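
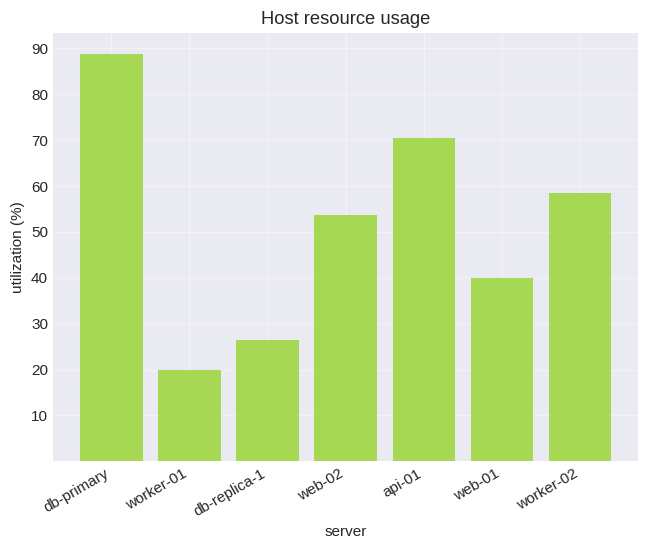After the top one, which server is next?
api-01

Top 3: db-primary ≈ 90, api-01 ≈ 70, worker-02 ≈ 60.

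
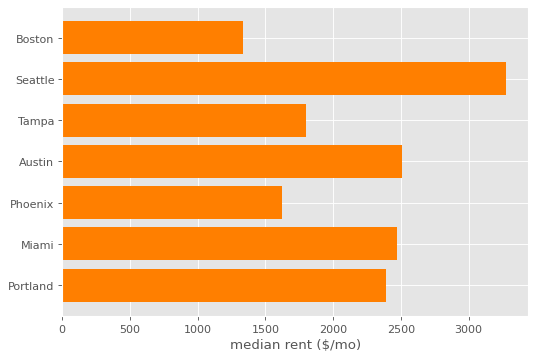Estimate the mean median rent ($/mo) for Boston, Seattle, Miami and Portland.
(1500 + 3500 + 2500 + 2500) / 4 ≈ 2500.

≈ 2500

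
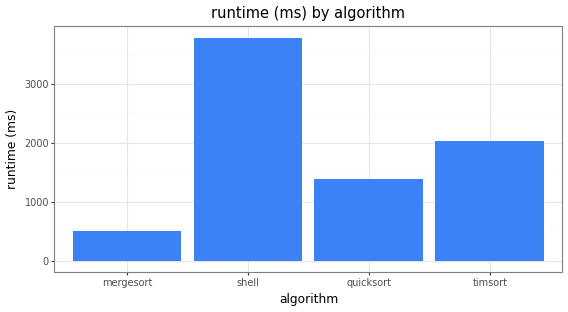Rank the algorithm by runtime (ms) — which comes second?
timsort

Top 3: shell ≈ 4000, timsort ≈ 2000, quicksort ≈ 1500.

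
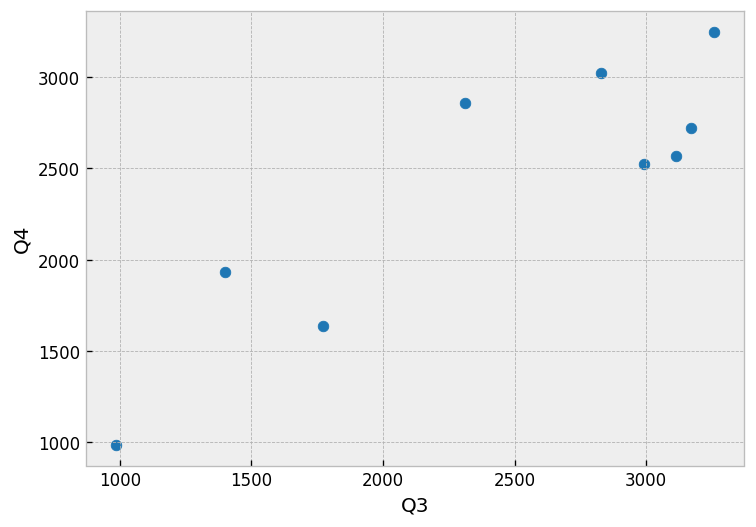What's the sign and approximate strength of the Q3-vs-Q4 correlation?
positive, strong

Points are positively correlated; strong (|r| ≈ 0.9).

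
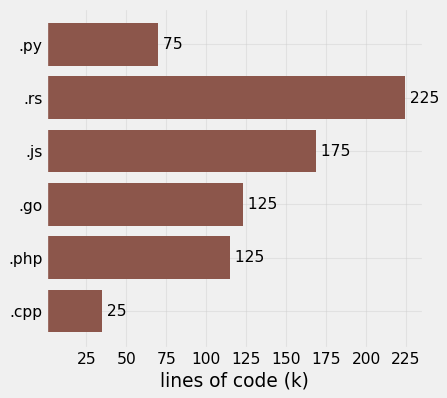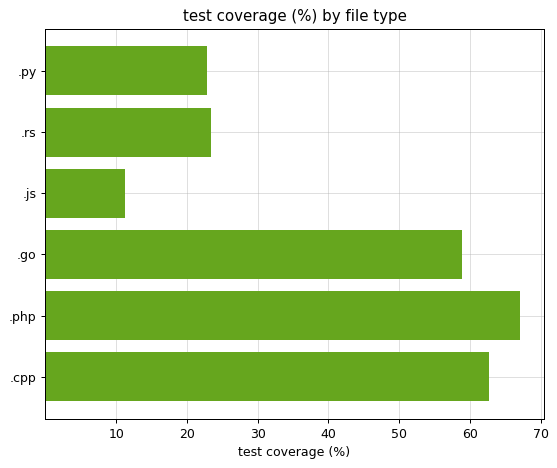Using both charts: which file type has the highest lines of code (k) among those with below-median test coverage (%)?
.rs

Chart 2 median test coverage (%) ≈ 40; below-median file types: .py, .rs, .js. Among those, .rs has the highest lines of code (k) (≈ 225).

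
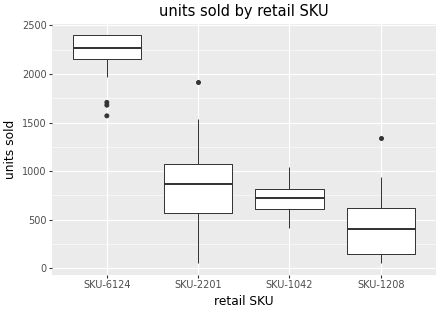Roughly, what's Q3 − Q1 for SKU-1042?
Q3 ≈ 800, Q1 ≈ 600; IQR ≈ 200.

≈ 200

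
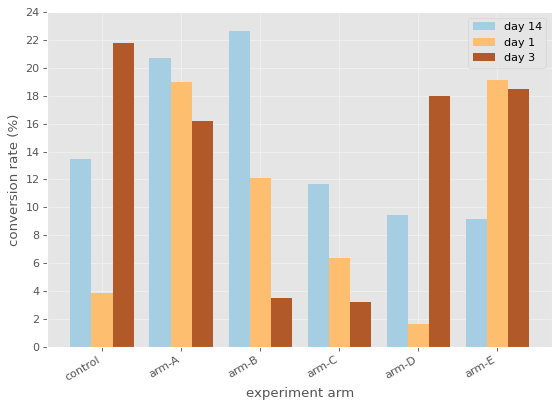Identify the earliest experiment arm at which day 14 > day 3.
control: day 14 ≈ 14 vs day 3 ≈ 22 (not yet); arm-A: day 14 ≈ 20 vs day 3 ≈ 16 (first crossover).

arm-A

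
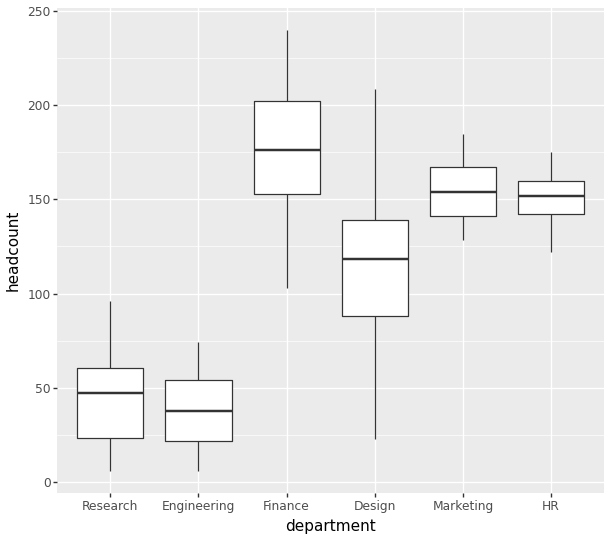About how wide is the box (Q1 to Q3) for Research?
≈ 40

Q3 ≈ 60, Q1 ≈ 20; IQR ≈ 40.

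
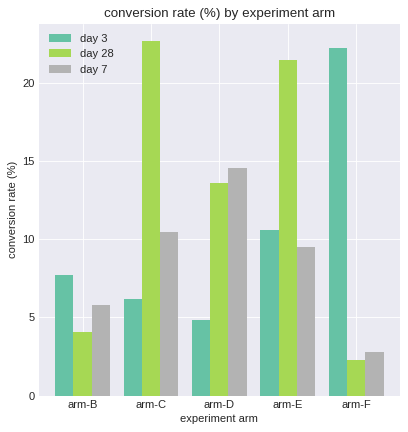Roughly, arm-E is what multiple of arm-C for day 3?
≈ 1.67×

arm-E ≈ 10, arm-C ≈ 6; 10/6 ≈ 1.67.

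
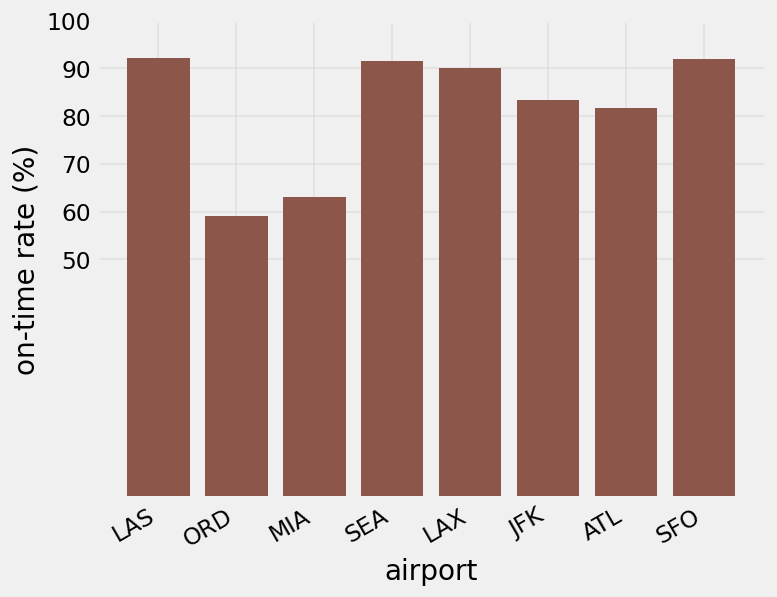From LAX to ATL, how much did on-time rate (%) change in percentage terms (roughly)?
LAX ≈ 90, ATL ≈ 80; (80 − 90) / 90 ≈ -11.1%.

≈ -11.1%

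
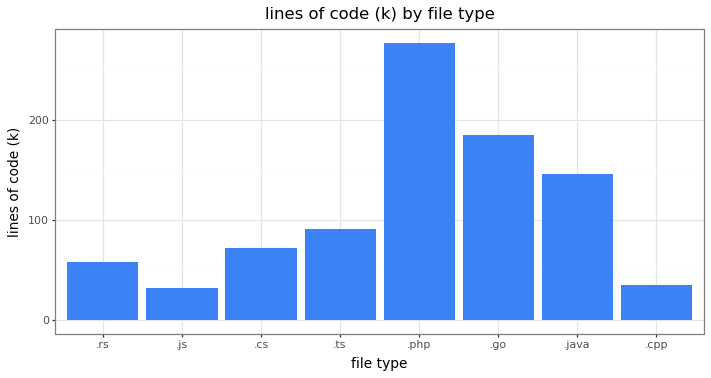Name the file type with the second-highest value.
Top 3: .php ≈ 275, .go ≈ 175, .java ≈ 150.

.go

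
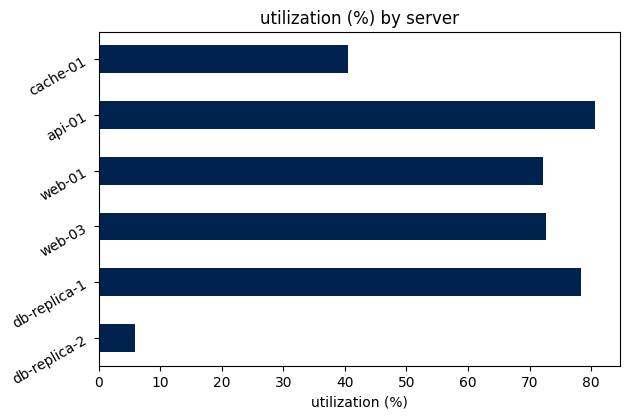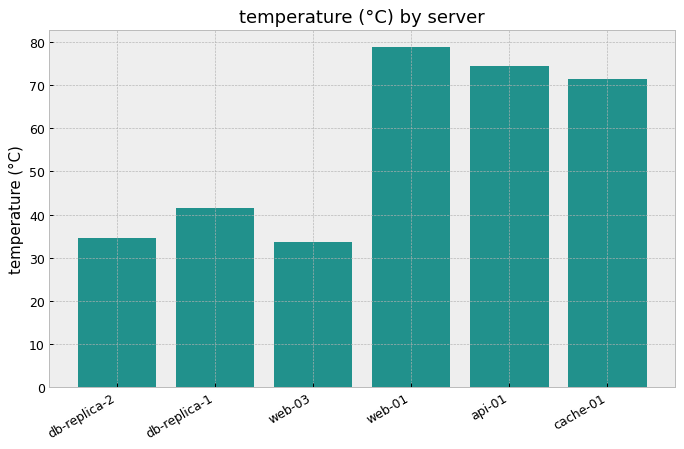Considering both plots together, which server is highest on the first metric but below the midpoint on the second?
db-replica-1

Chart 2 median temperature (°C) ≈ 60; below-median servers: db-replica-2, db-replica-1, web-03. Among those, db-replica-1 has the highest utilization (%) (≈ 80).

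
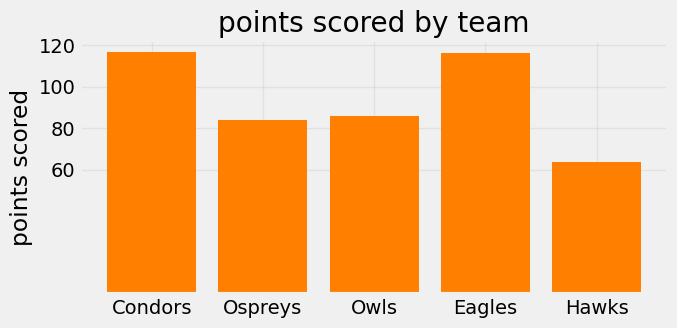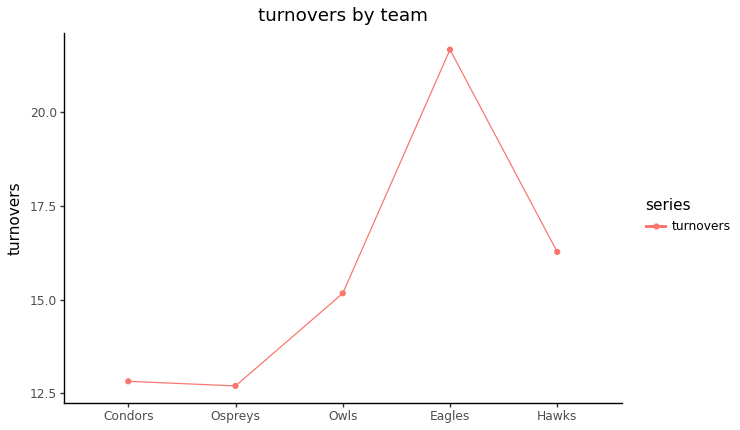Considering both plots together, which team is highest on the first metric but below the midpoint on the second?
Chart 2 median turnovers ≈ 16; below-median teams: Condors, Ospreys. Among those, Condors has the highest points scored (≈ 120).

Condors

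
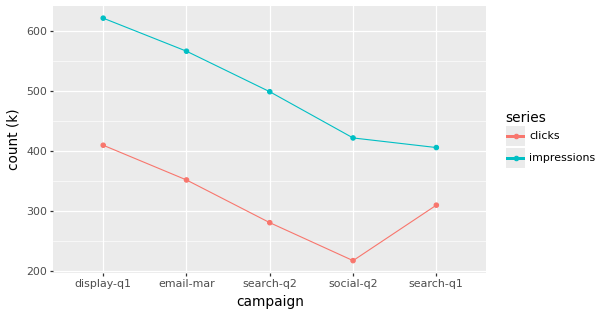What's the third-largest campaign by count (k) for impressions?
search-q2

Top 4 for impressions: display-q1 ≈ 600, email-mar ≈ 550, search-q2 ≈ 500, social-q2 ≈ 400.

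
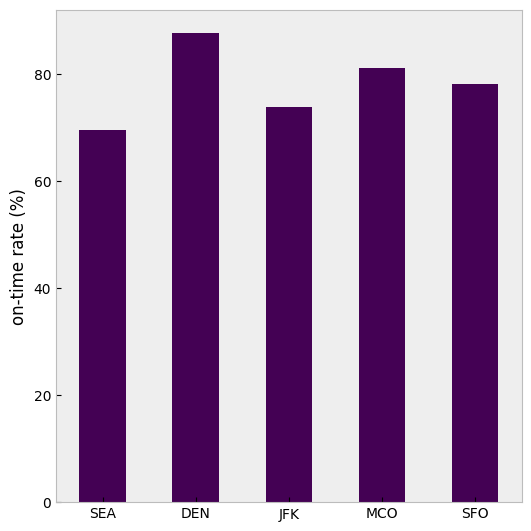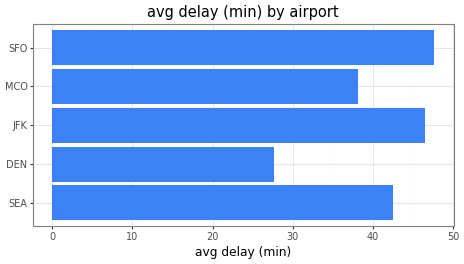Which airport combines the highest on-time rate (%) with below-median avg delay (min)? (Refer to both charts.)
DEN

Chart 2 median avg delay (min) ≈ 40; below-median airports: DEN, MCO. Among those, DEN has the highest on-time rate (%) (≈ 90).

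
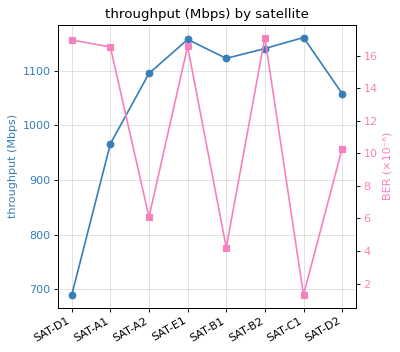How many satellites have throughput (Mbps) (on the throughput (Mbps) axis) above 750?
Above 750: SAT-A1, SAT-A2, SAT-E1, SAT-B1, SAT-B2, SAT-C1, SAT-D2.

7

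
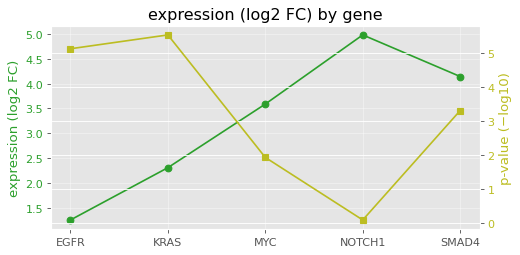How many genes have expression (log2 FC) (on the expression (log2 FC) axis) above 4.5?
1

Above 4.5: NOTCH1.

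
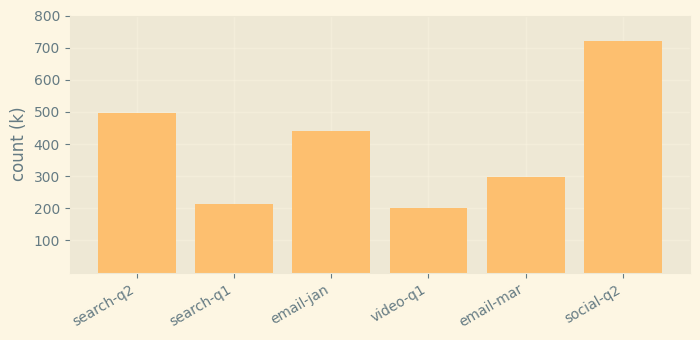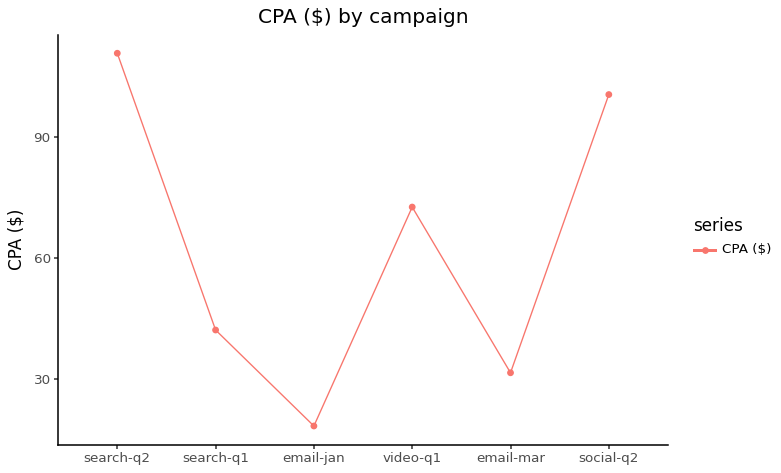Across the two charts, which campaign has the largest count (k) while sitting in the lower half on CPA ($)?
email-jan

Chart 2 median CPA ($) ≈ 60; below-median campaigns: search-q1, email-jan, email-mar. Among those, email-jan has the highest count (k) (≈ 400).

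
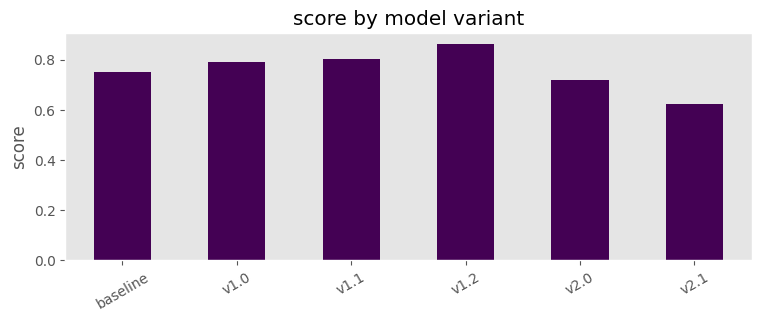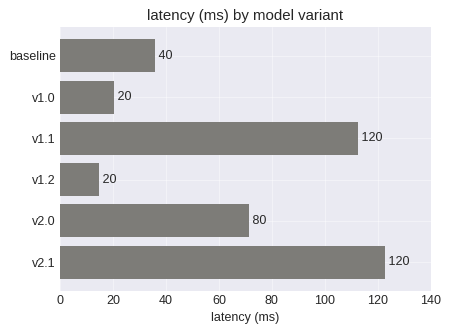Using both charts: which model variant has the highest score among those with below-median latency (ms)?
Chart 2 median latency (ms) ≈ 60; below-median model variants: baseline, v1.0, v1.2. Among those, v1.2 has the highest score (≈ 0.9).

v1.2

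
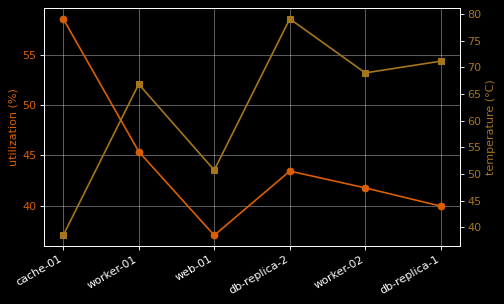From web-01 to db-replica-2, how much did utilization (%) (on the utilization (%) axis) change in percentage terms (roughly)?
≈ +15.8%

web-01 ≈ 38, db-replica-2 ≈ 44; (44 − 38) / 38 ≈ +15.8%.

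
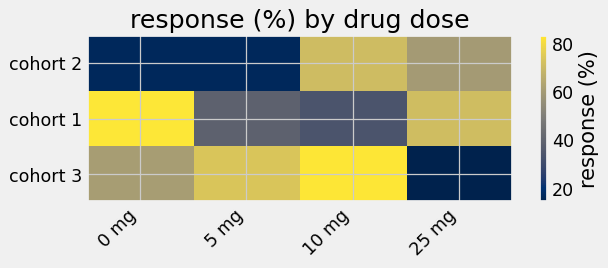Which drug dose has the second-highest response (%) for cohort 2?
25 mg

Top 3 for cohort 2: 10 mg ≈ 70, 25 mg ≈ 60, 0 mg ≈ 20.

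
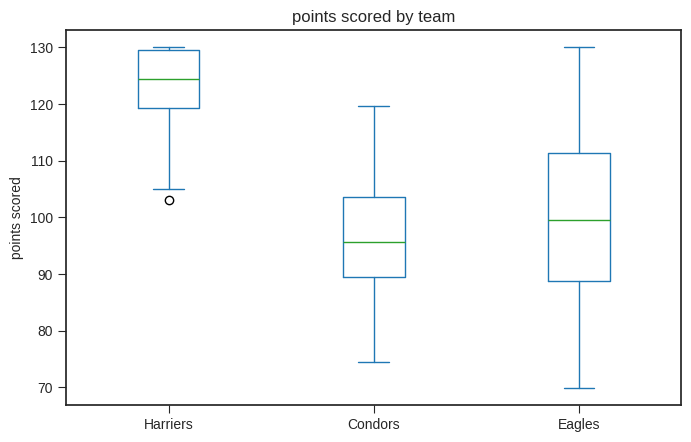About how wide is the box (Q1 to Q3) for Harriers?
Q3 ≈ 130, Q1 ≈ 120; IQR ≈ 10.

≈ 10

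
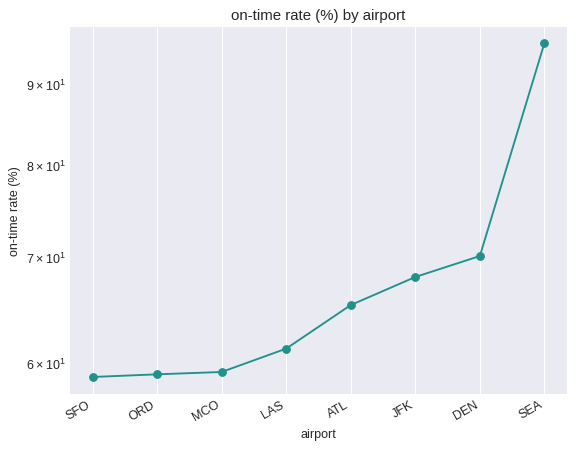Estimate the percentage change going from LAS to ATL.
≈ +8.3%

LAS ≈ 60, ATL ≈ 65; (65 − 60) / 60 ≈ +8.3%.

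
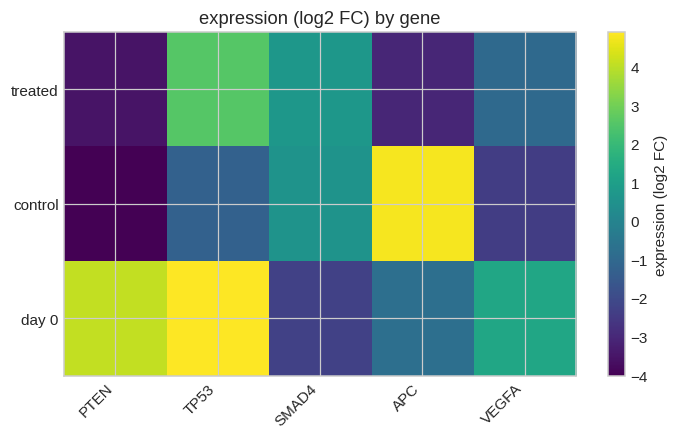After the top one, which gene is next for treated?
SMAD4

Top 3 for treated: TP53 ≈ 3, SMAD4 ≈ 1, VEGFA ≈ -1.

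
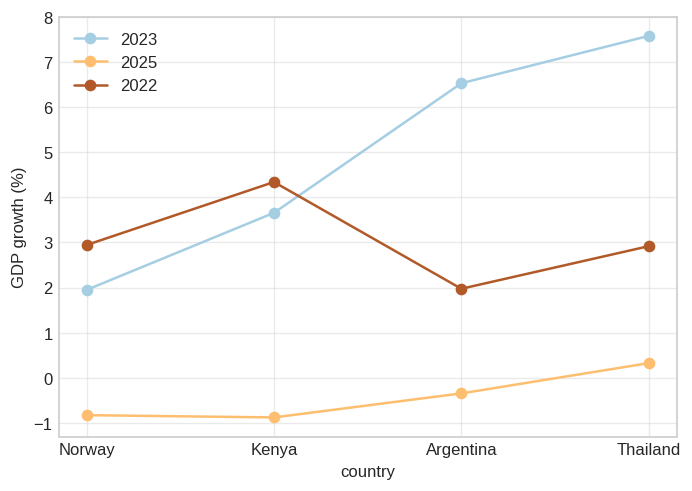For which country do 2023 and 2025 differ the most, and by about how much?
Thailand, ≈ 8 %

Thailand: 2023 ≈ 8, 2025 ≈ 0 → gap ≈ 8. Next-largest (Argentina) is only ≈ 7.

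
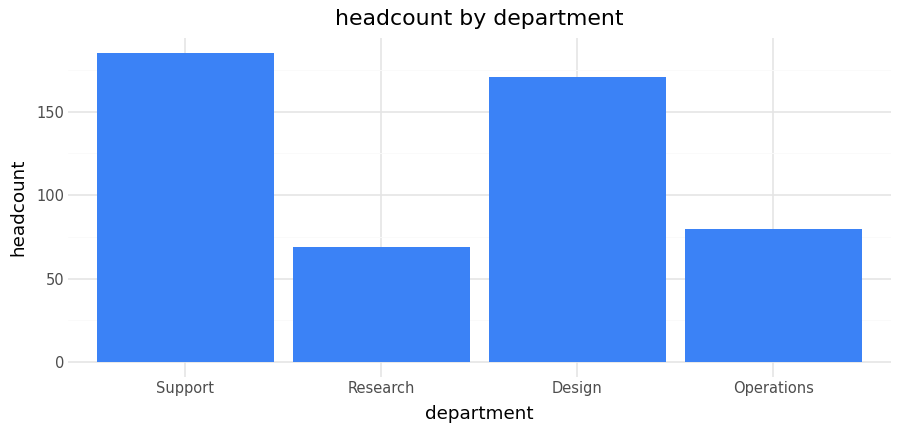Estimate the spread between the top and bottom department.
Max Support ≈ 180, min Research ≈ 60; range ≈ 120.

≈ 120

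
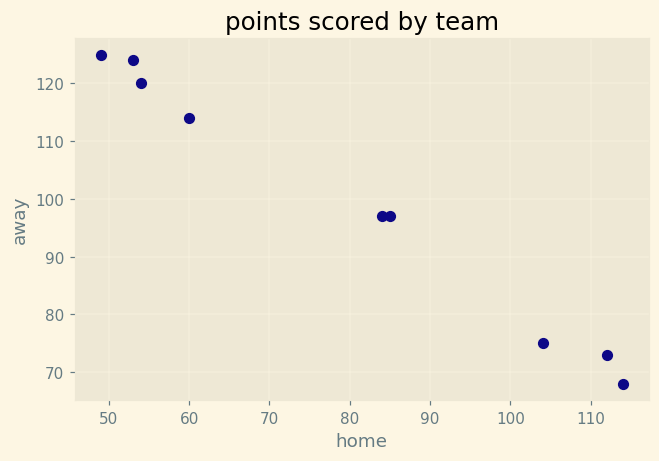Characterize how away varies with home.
negative, strong

Points are negatively correlated; strong (|r| ≈ 1.0).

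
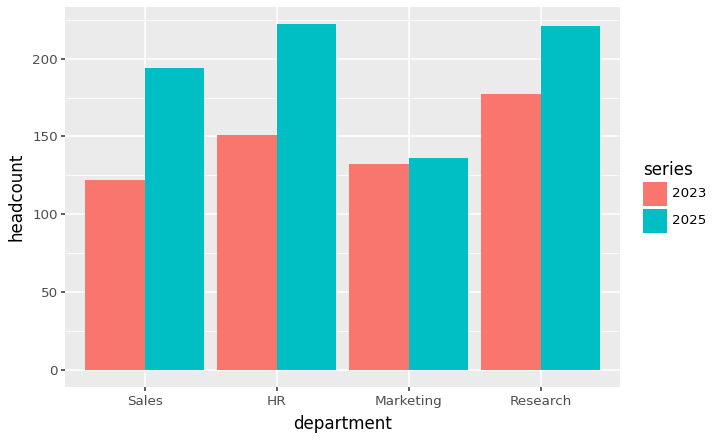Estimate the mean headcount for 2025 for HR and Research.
≈ 220

(220 + 220) / 2 ≈ 220.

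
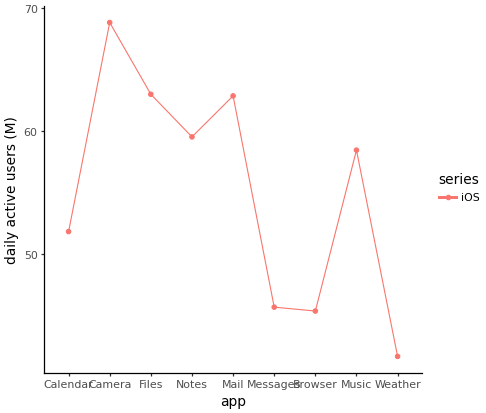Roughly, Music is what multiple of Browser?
≈ 1.33×

Music ≈ 60, Browser ≈ 45; 60/45 ≈ 1.33.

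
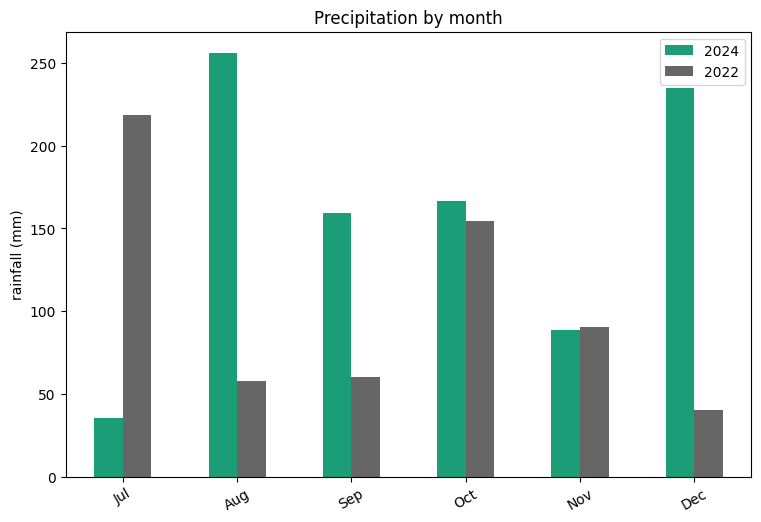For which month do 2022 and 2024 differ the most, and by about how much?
Aug: 2022 ≈ 50, 2024 ≈ 250 → gap ≈ 200. Next-largest (Dec) is only ≈ 175.

Aug, ≈ 200 mm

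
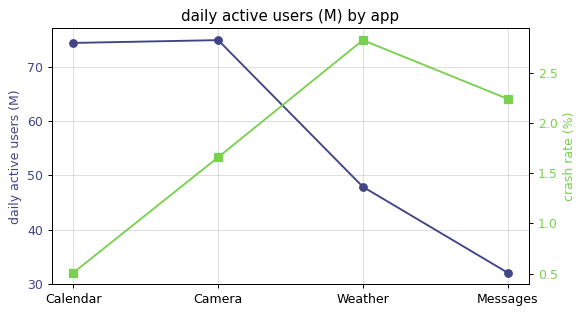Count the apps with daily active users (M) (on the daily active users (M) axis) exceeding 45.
3

Above 45: Calendar, Camera, Weather.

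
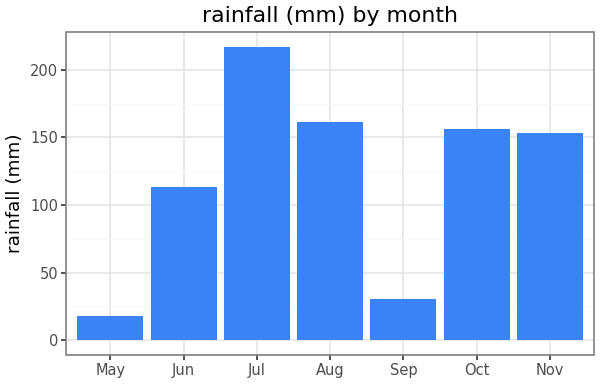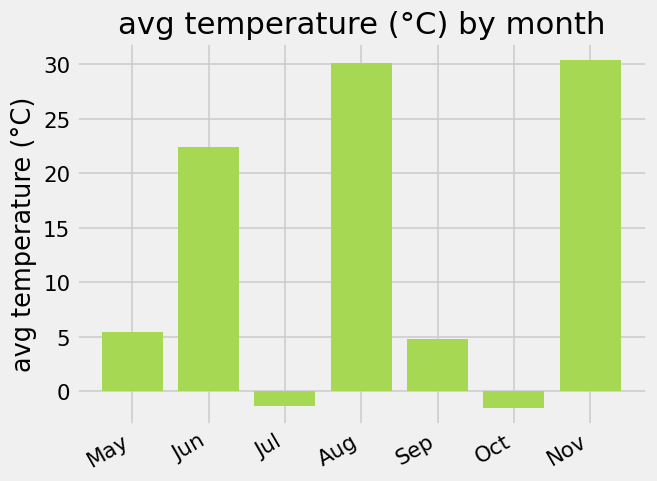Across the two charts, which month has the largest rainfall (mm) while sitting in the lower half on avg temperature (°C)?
Chart 2 median avg temperature (°C) ≈ 5; below-median months: Jul, Sep, Oct. Among those, Jul has the highest rainfall (mm) (≈ 220).

Jul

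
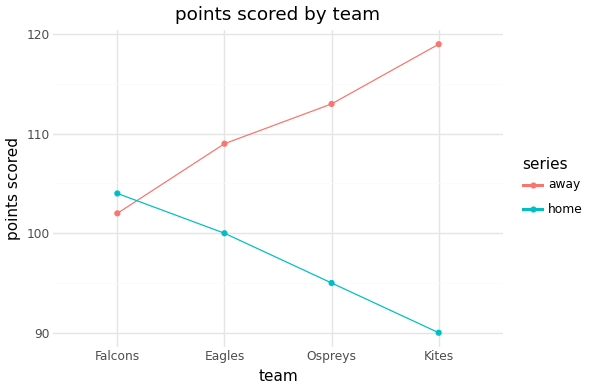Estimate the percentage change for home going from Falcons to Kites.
≈ -14.3%

Falcons ≈ 105, Kites ≈ 90; (90 − 105) / 105 ≈ -14.3%.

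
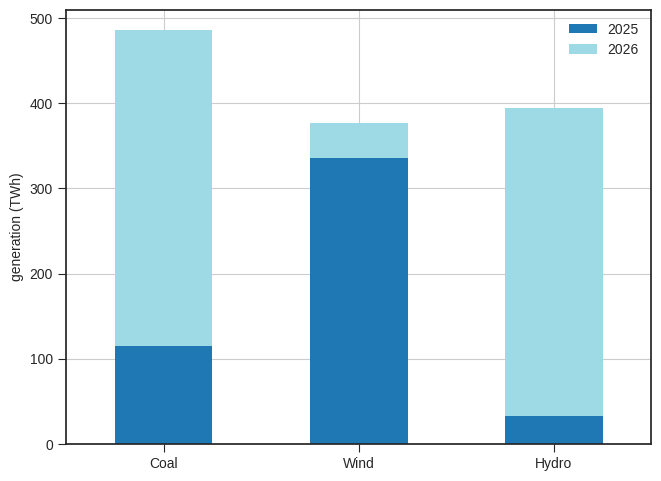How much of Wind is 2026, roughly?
2026 top ≈ 400, bottom ≈ 350; segment ≈ 50.

≈ 50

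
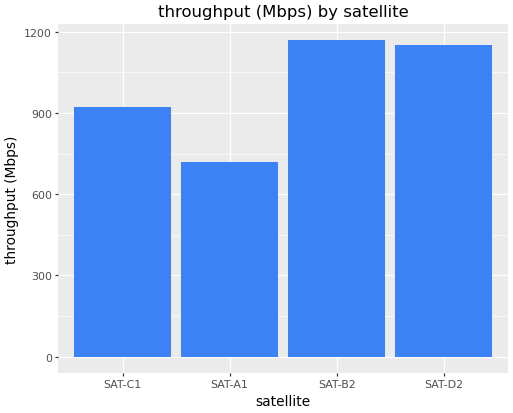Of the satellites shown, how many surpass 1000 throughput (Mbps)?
Above 1000: SAT-B2, SAT-D2.

2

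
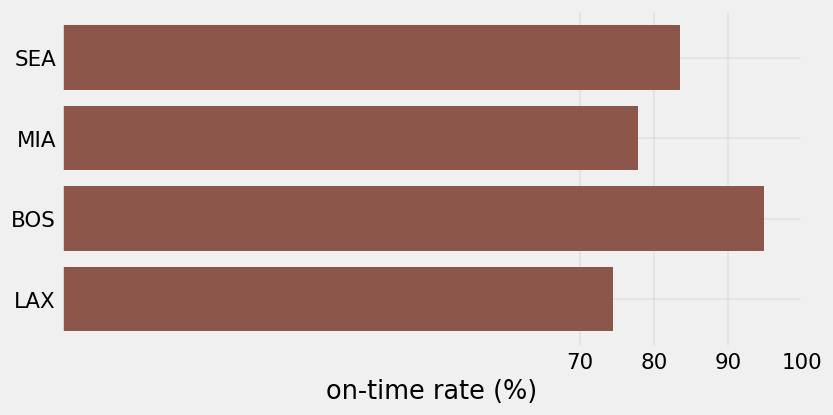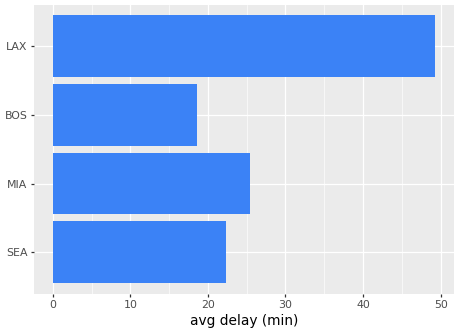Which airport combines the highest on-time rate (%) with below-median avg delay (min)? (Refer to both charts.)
Chart 2 median avg delay (min) ≈ 25; below-median airports: SEA, BOS. Among those, BOS has the highest on-time rate (%) (≈ 90).

BOS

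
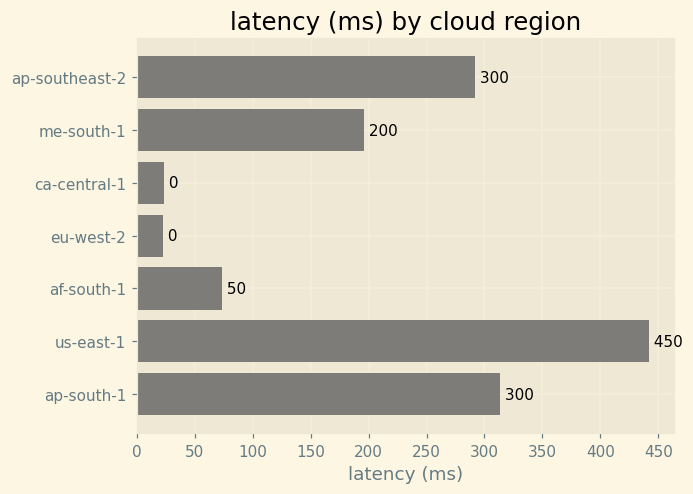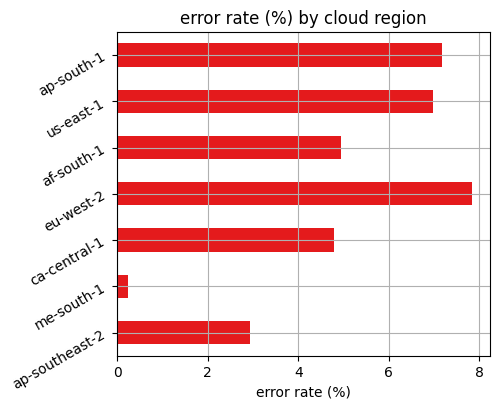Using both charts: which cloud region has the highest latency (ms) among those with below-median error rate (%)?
Chart 2 median error rate (%) ≈ 5; below-median cloud regions: ap-southeast-2, me-south-1, ca-central-1. Among those, ap-southeast-2 has the highest latency (ms) (≈ 300).

ap-southeast-2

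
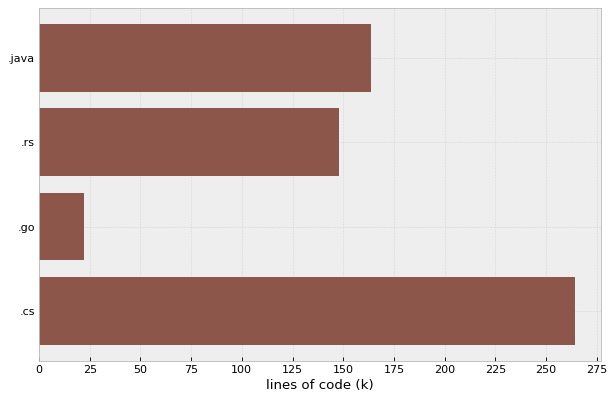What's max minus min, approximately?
Max .cs ≈ 275, min .go ≈ 25; range ≈ 250.

≈ 250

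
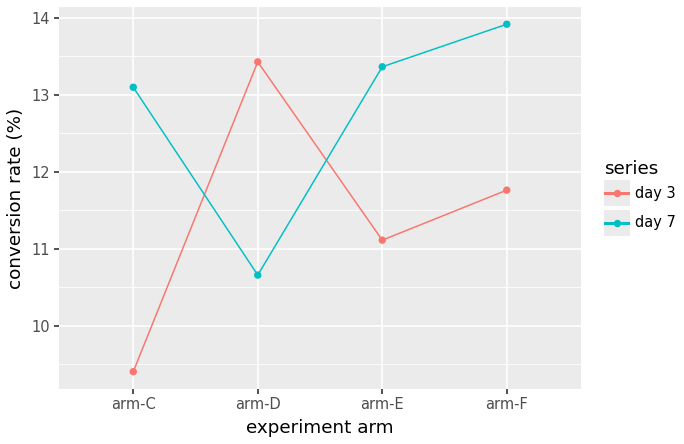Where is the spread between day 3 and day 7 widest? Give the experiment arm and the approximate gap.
arm-C, ≈ 3.5 %

arm-C: day 3 ≈ 9.5, day 7 ≈ 13.0 → gap ≈ 3.5. Next-largest (arm-D) is only ≈ 3.0.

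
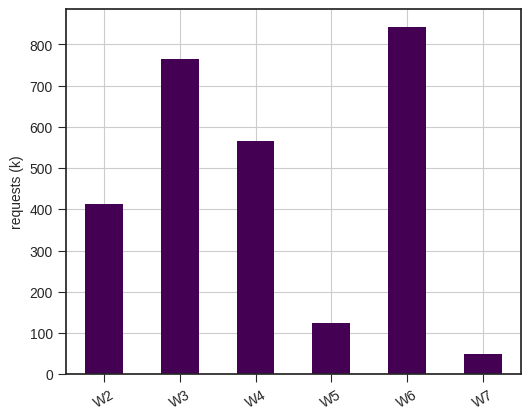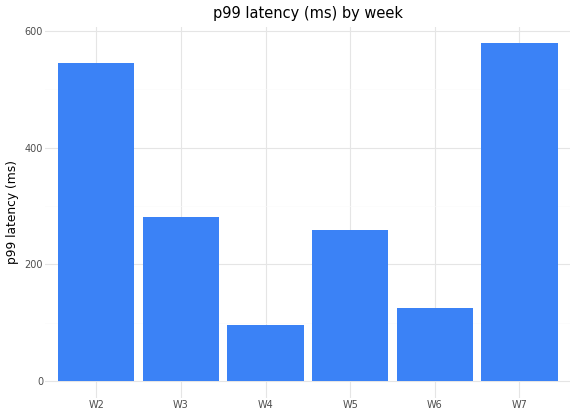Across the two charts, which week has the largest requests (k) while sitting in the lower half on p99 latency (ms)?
W6

Chart 2 median p99 latency (ms) ≈ 300; below-median weeks: W4, W5, W6. Among those, W6 has the highest requests (k) (≈ 800).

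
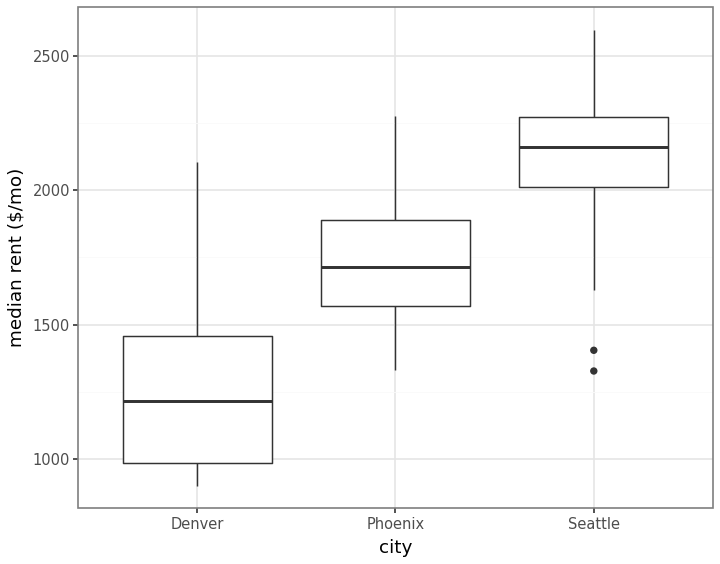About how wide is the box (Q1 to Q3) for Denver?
≈ 500

Q3 ≈ 1500, Q1 ≈ 1000; IQR ≈ 500.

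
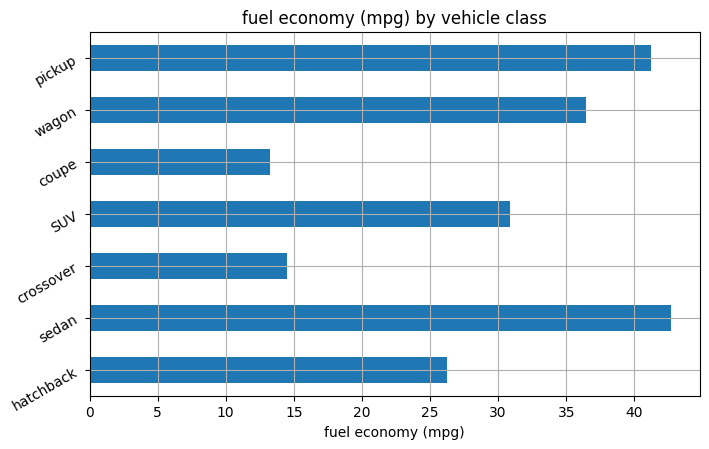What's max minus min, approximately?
≈ 30

Max sedan ≈ 45, min coupe ≈ 15; range ≈ 30.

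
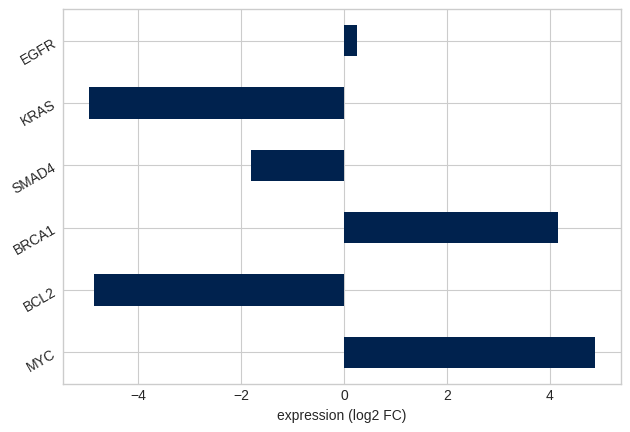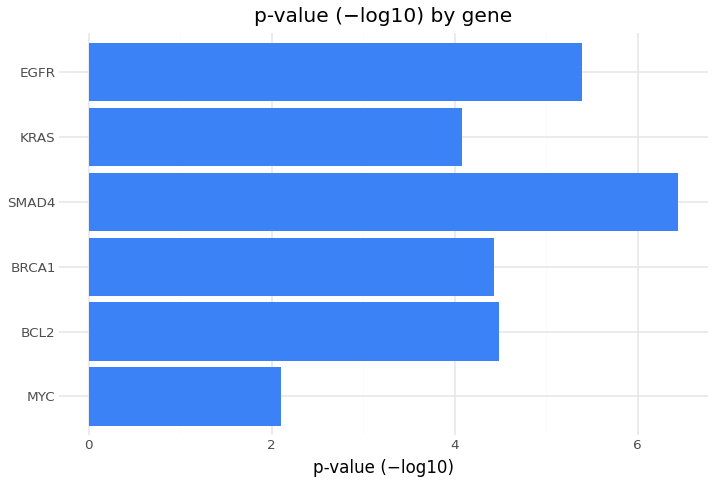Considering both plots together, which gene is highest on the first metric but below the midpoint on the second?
MYC

Chart 2 median p-value (−log10) ≈ 4; below-median genes: MYC, BRCA1, KRAS. Among those, MYC has the highest expression (log2 FC) (≈ 5).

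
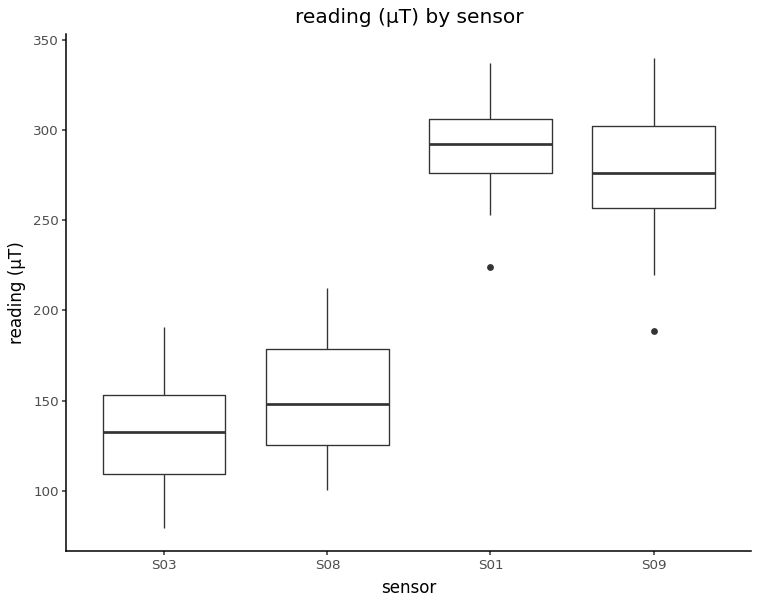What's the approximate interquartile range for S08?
Q3 ≈ 180, Q1 ≈ 120; IQR ≈ 60.

≈ 60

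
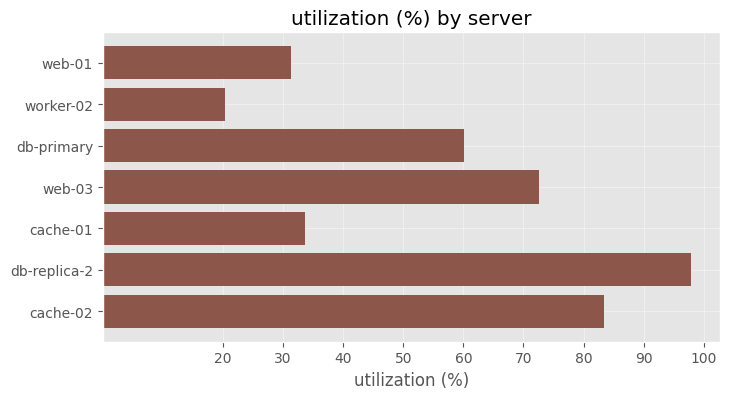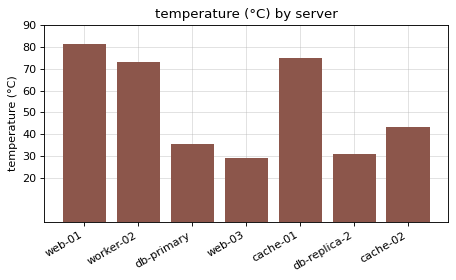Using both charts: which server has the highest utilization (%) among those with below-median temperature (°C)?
Chart 2 median temperature (°C) ≈ 40; below-median servers: db-primary, web-03, db-replica-2. Among those, db-replica-2 has the highest utilization (%) (≈ 100).

db-replica-2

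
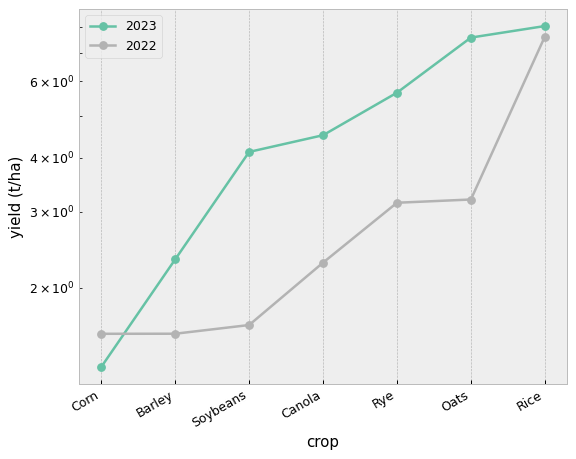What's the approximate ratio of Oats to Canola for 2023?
≈ 1.6×

Oats ≈ 8, Canola ≈ 5; 8/5 ≈ 1.6.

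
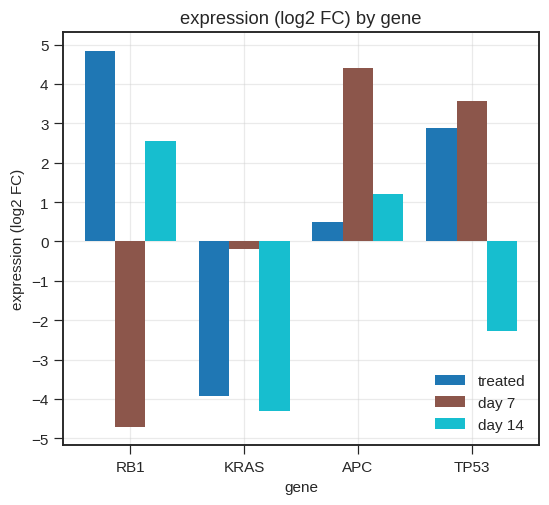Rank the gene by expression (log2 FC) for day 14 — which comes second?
APC

Top 3 for day 14: RB1 ≈ 3, APC ≈ 1, TP53 ≈ -2.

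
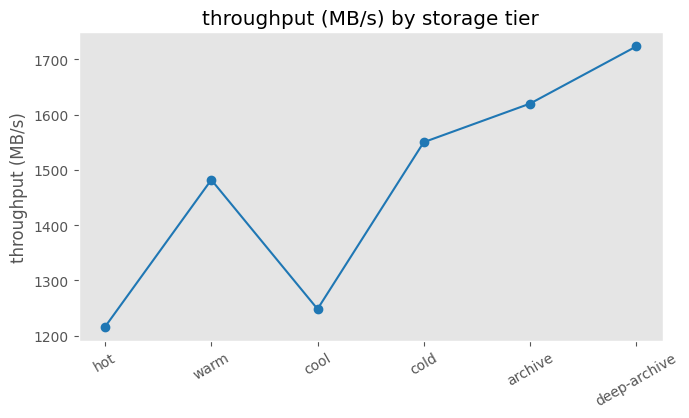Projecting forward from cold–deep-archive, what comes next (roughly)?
Last three: 1550, 1600, 1700 → slope ≈ 75/step → next ≈ 1775.

≈ 1775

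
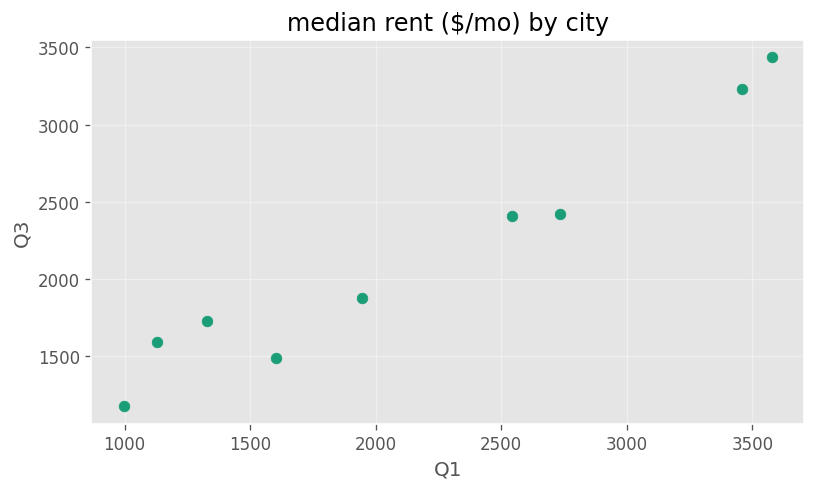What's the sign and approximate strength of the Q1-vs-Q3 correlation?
Points are positively correlated; strong (|r| ≈ 1.0).

positive, strong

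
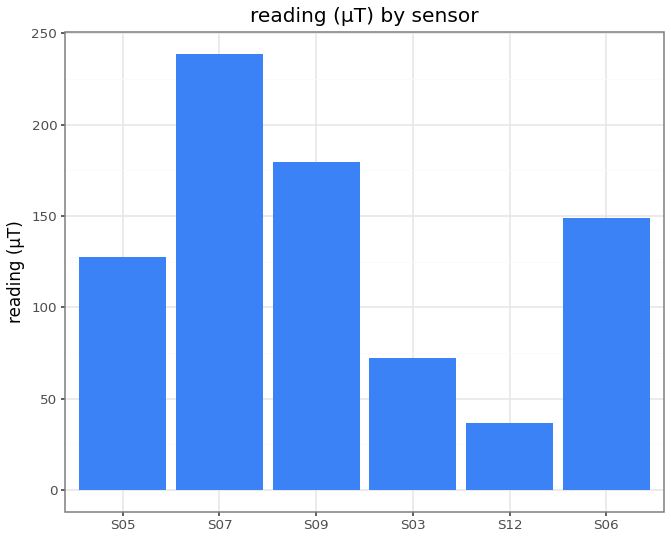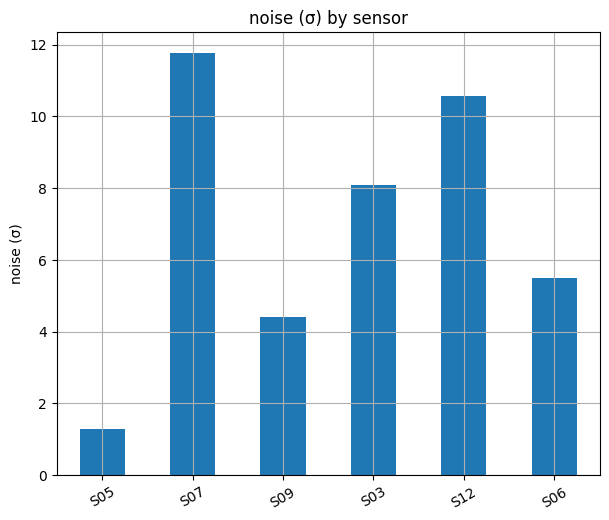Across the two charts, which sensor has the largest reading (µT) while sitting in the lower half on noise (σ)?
Chart 2 median noise (σ) ≈ 6; below-median sensors: S05, S09, S06. Among those, S09 has the highest reading (µT) (≈ 175).

S09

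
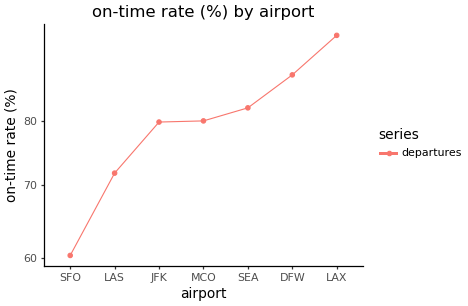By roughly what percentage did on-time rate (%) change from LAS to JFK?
≈ +14.3%

LAS ≈ 70, JFK ≈ 80; (80 − 70) / 70 ≈ +14.3%.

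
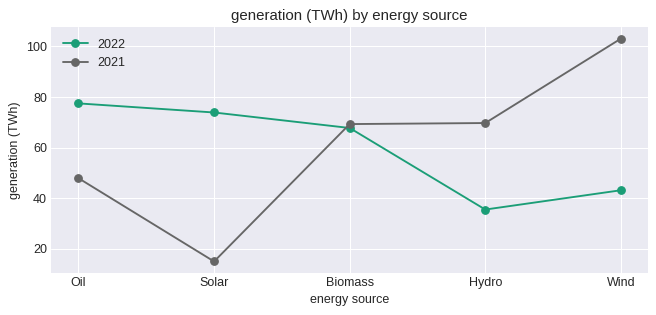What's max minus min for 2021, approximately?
Max Wind ≈ 100, min Solar ≈ 10; range ≈ 90.

≈ 90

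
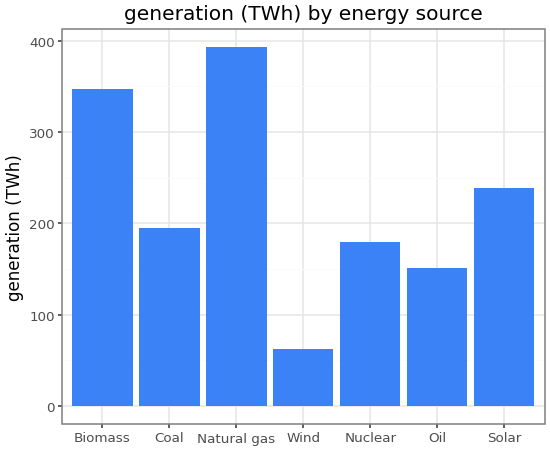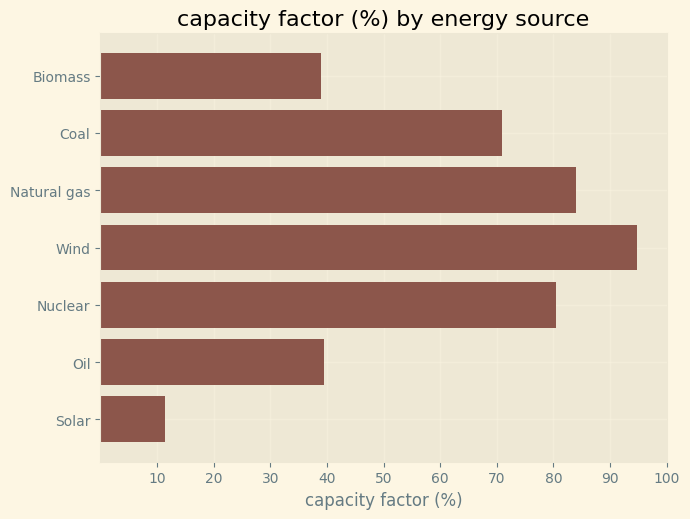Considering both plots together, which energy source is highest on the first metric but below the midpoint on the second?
Chart 2 median capacity factor (%) ≈ 70; below-median energy sources: Biomass, Oil, Solar. Among those, Biomass has the highest generation (TWh) (≈ 350).

Biomass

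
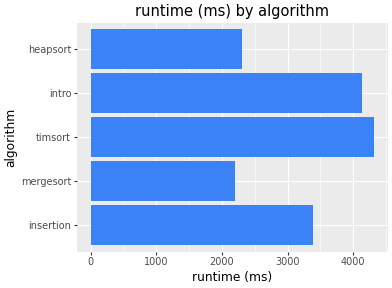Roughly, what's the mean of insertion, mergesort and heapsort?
≈ 2667

(3500 + 2000 + 2500) / 3 ≈ 2667.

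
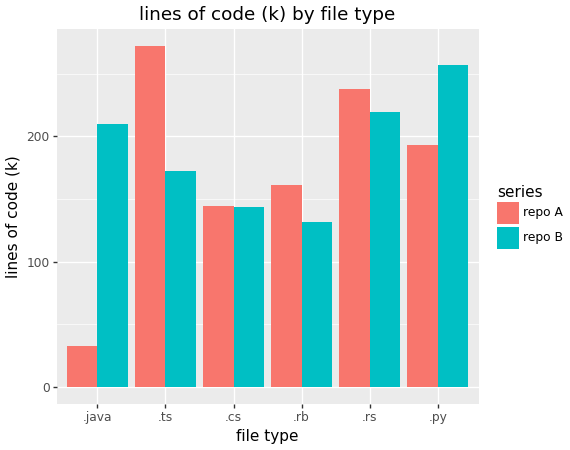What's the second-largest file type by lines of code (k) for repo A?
Top 3 for repo A: .ts ≈ 275, .rs ≈ 225, .py ≈ 200.

.rs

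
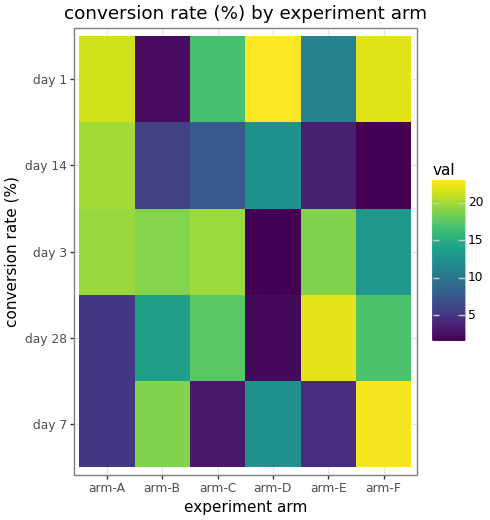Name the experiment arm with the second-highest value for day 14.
Top 3 for day 14: arm-A ≈ 20, arm-D ≈ 12, arm-C ≈ 8.

arm-D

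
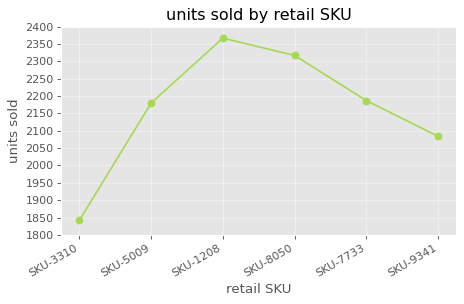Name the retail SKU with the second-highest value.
SKU-8050

Top 3: SKU-1208 ≈ 2350, SKU-8050 ≈ 2300, SKU-7733 ≈ 2200.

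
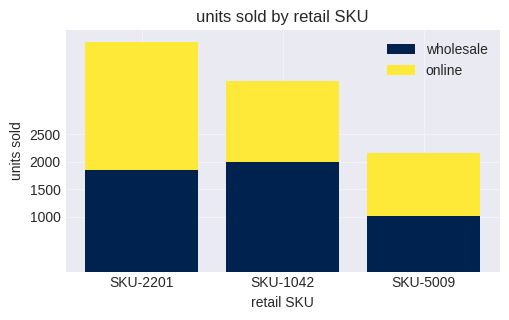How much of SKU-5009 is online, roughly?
≈ 1000

online top ≈ 2000, bottom ≈ 1000; segment ≈ 1000.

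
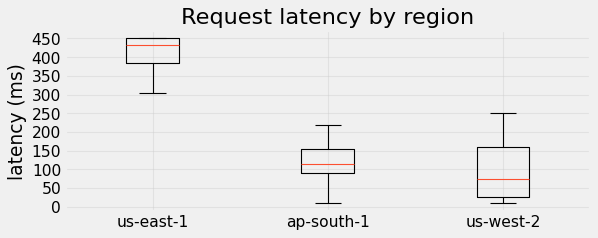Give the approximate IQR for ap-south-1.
Q3 ≈ 150, Q1 ≈ 100; IQR ≈ 50.

≈ 50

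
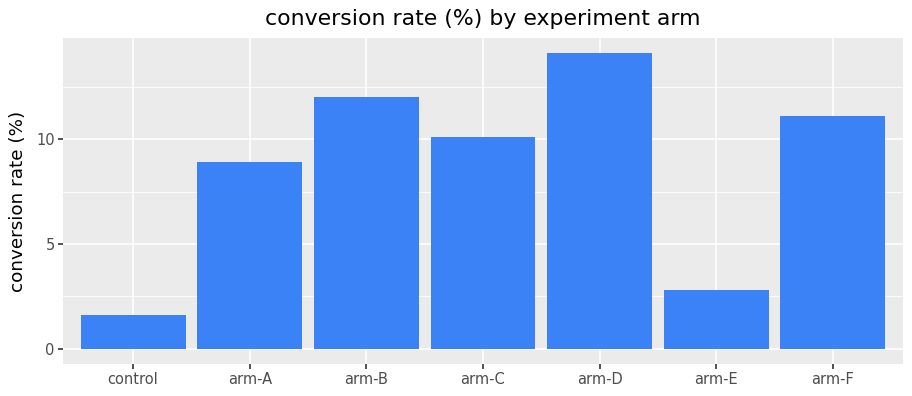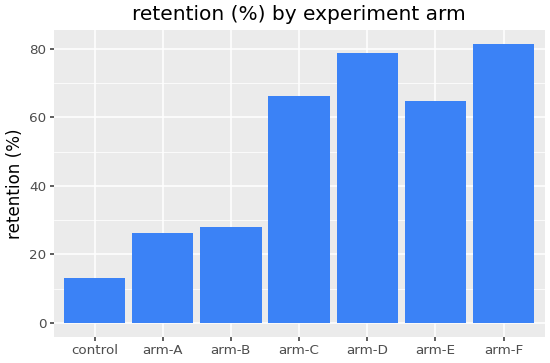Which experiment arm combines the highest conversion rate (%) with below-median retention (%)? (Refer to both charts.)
Chart 2 median retention (%) ≈ 60; below-median experiment arms: control, arm-A, arm-B. Among those, arm-B has the highest conversion rate (%) (≈ 12).

arm-B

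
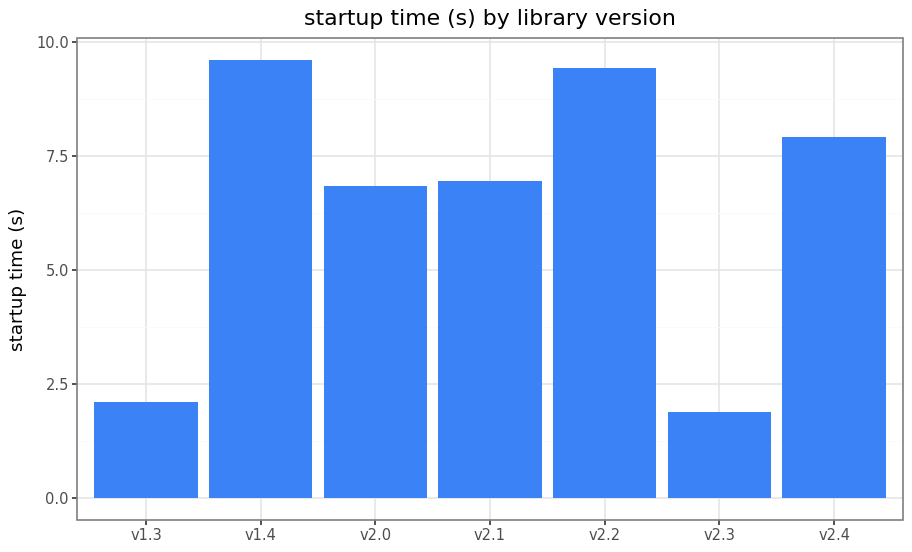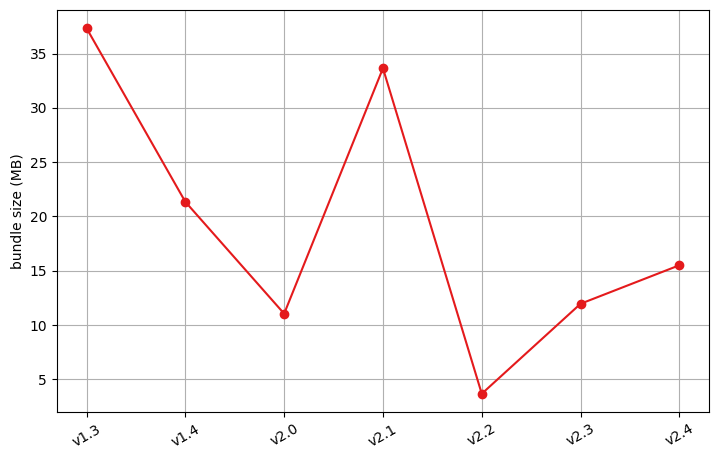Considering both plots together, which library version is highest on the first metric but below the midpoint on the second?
Chart 2 median bundle size (MB) ≈ 15; below-median library versions: v2.0, v2.2, v2.3. Among those, v2.2 has the highest startup time (s) (≈ 9).

v2.2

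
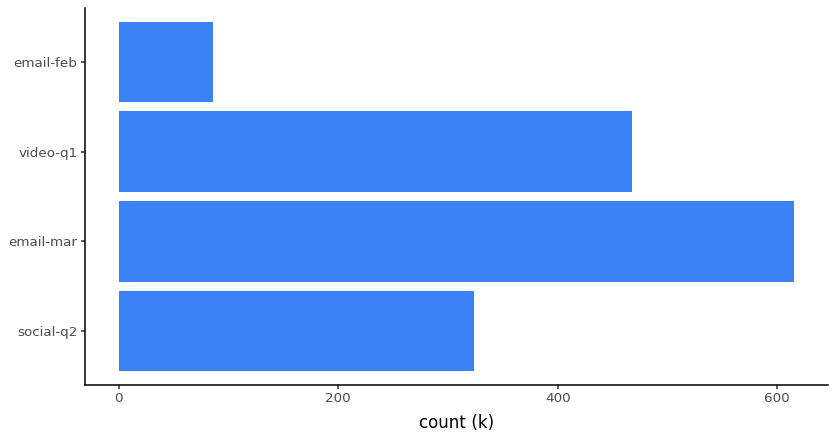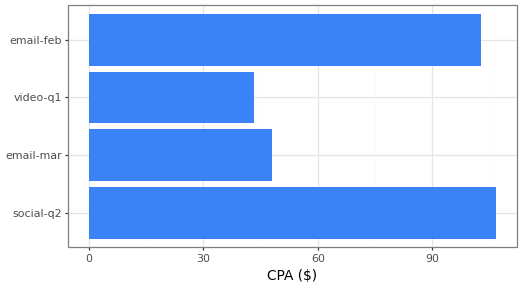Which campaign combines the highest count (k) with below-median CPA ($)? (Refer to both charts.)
email-mar

Chart 2 median CPA ($) ≈ 80; below-median campaigns: email-mar, video-q1. Among those, email-mar has the highest count (k) (≈ 600).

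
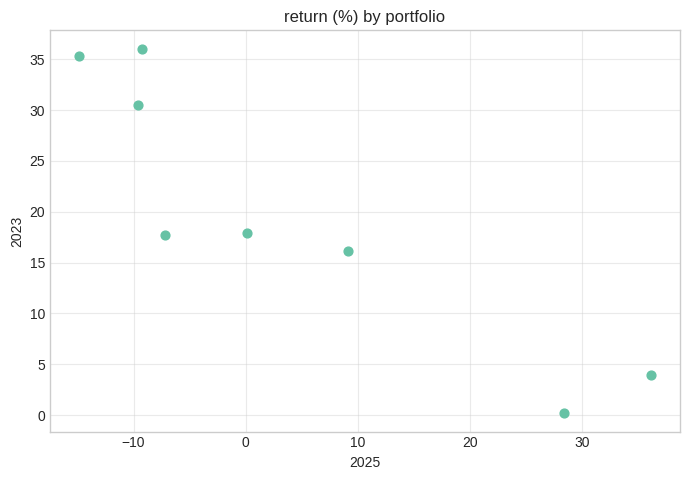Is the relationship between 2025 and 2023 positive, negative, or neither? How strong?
negative, strong

Points are negatively correlated; strong (|r| ≈ 0.9).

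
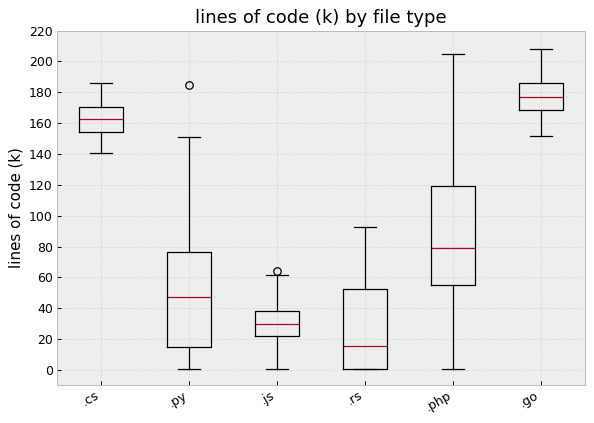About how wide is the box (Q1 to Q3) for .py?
Q3 ≈ 80, Q1 ≈ 20; IQR ≈ 60.

≈ 60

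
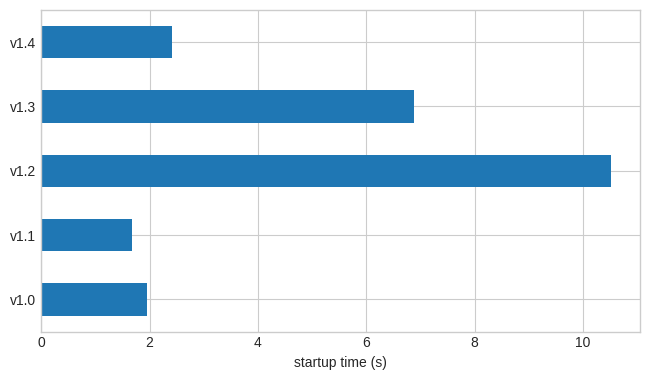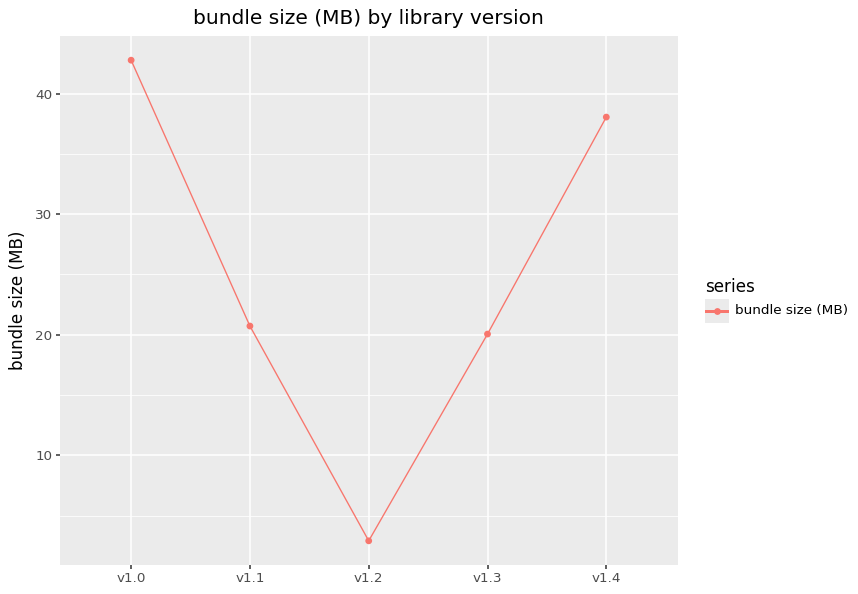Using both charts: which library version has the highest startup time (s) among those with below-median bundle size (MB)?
v1.2

Chart 2 median bundle size (MB) ≈ 20; below-median library versions: v1.2, v1.3. Among those, v1.2 has the highest startup time (s) (≈ 11).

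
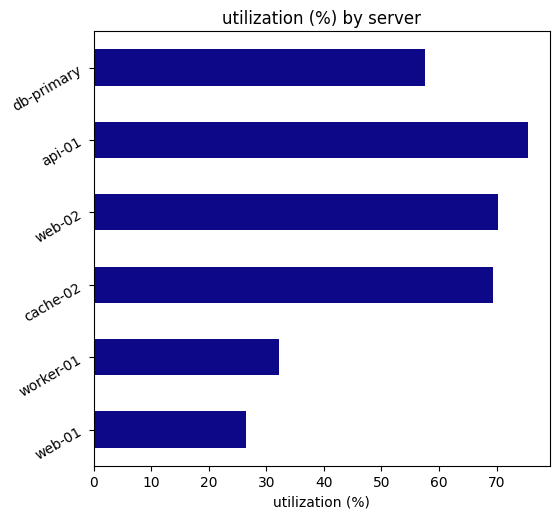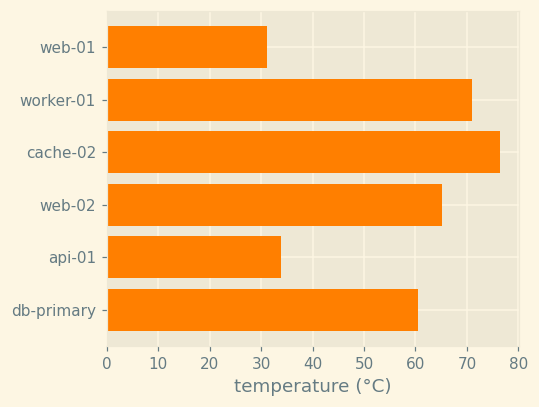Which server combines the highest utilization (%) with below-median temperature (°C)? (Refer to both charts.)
Chart 2 median temperature (°C) ≈ 60; below-median servers: web-01, api-01, db-primary. Among those, api-01 has the highest utilization (%) (≈ 80).

api-01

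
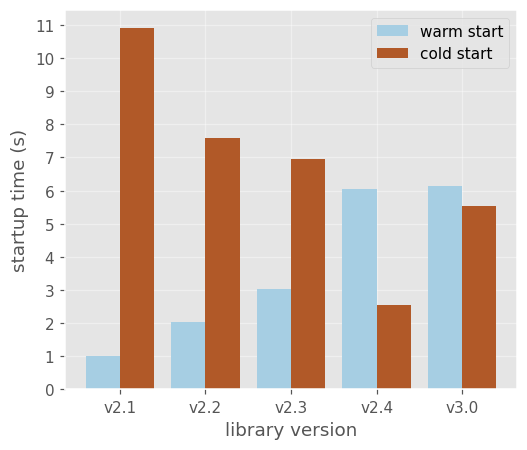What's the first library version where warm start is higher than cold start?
v2.3: warm start ≈ 3 vs cold start ≈ 7 (not yet); v2.4: warm start ≈ 6 vs cold start ≈ 3 (first crossover).

v2.4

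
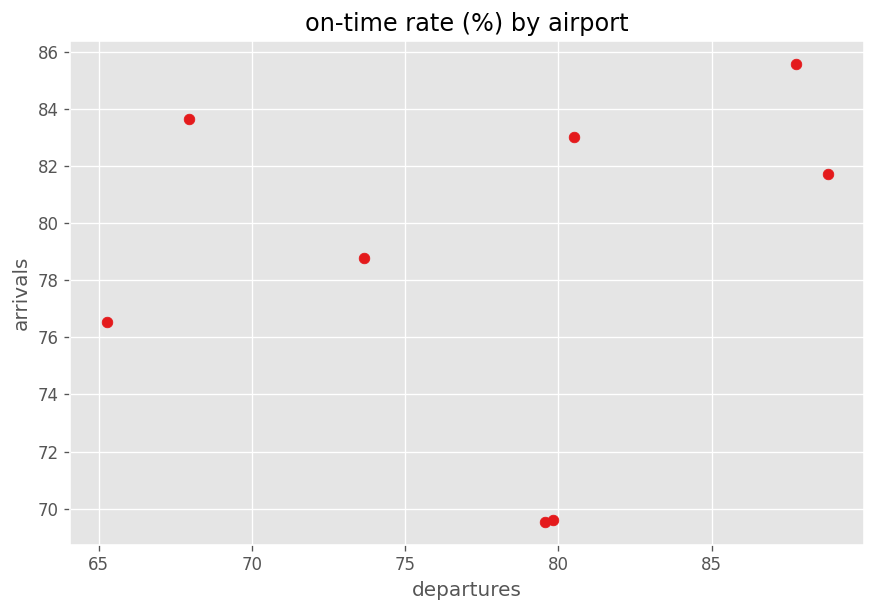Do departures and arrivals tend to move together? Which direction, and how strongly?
Points are roughly uncorrelated; weak (|r| ≈ 0.2).

no clear correlation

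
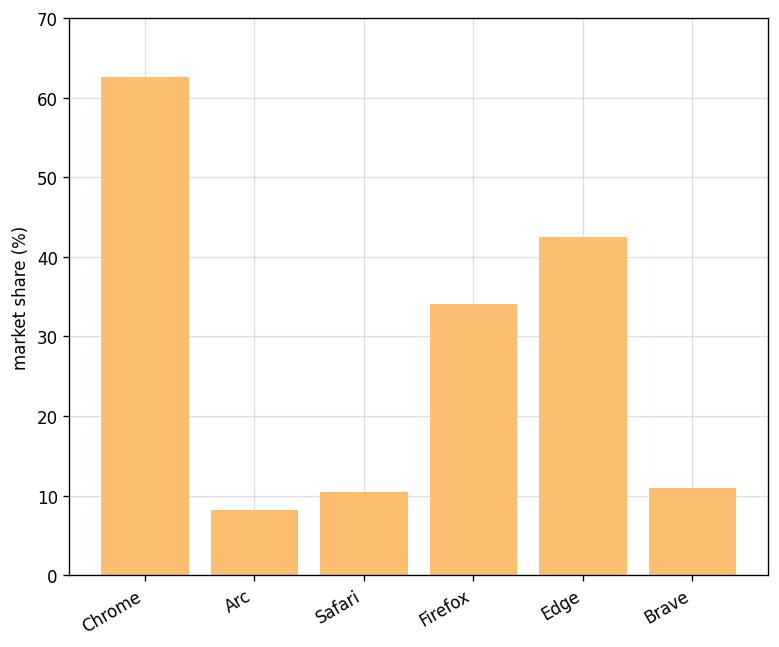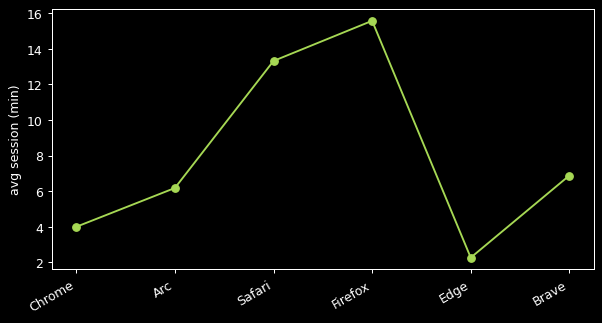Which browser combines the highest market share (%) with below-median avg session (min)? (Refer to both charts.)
Chart 2 median avg session (min) ≈ 6; below-median browsers: Chrome, Arc, Edge. Among those, Chrome has the highest market share (%) (≈ 60).

Chrome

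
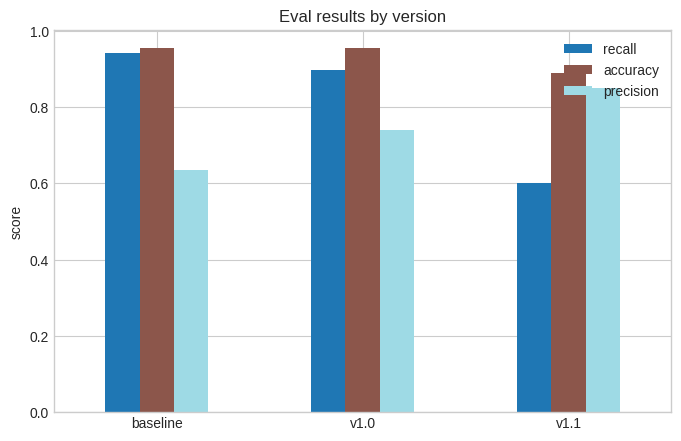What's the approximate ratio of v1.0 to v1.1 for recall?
≈ 1.5×

v1.0 ≈ 0.9, v1.1 ≈ 0.6; 0.9/0.6 ≈ 1.5.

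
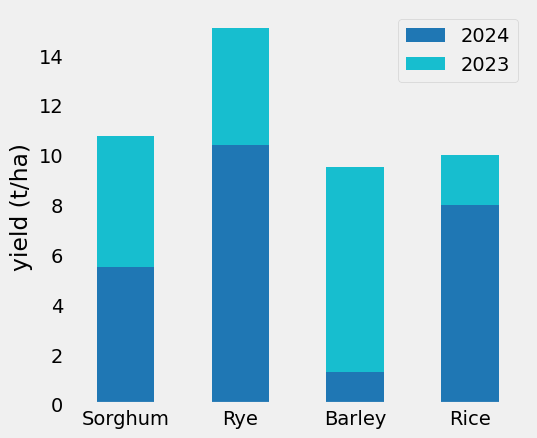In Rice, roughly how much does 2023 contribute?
2023 top ≈ 10, bottom ≈ 8; segment ≈ 2.

≈ 2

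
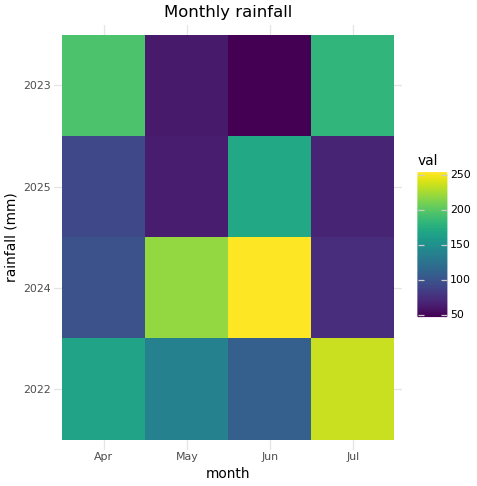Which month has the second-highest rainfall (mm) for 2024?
Top 3 for 2024: Jun ≈ 260, May ≈ 220, Apr ≈ 100.

May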